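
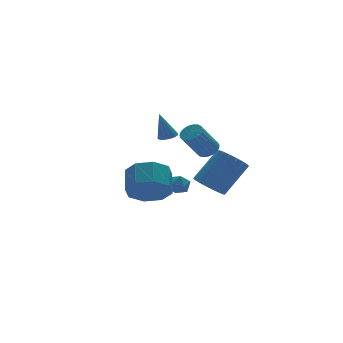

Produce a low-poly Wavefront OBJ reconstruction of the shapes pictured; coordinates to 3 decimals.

v 3.039 1.404 2.354
v 3.395 1.792 2.682
v 2.317 1.604 4.073
v 1.961 1.216 3.746
v 3.226 1.953 2.573
v 2.148 1.766 3.964
v 3.024 2.019 2.426
v 1.946 1.832 3.817
v 2.826 1.979 2.267
v 1.748 1.792 3.658
v 2.664 1.84 2.123
v 1.586 1.652 3.514
v 2.567 1.625 2.018
v 1.489 1.437 3.41
v 2.552 1.371 1.972
v 1.474 1.184 3.364
v 2.621 1.124 1.992
v 1.543 0.936 3.384
v 2.762 0.925 2.075
v 1.684 0.737 3.466
v 2.951 0.808 2.206
v 1.873 0.621 3.597
v 3.155 0.795 2.362
v 2.077 0.607 3.754
v 3.34 0.887 2.518
v 2.262 0.699 3.909
v 3.472 1.068 2.645
v 2.394 0.88 4.036
v 3.529 1.307 2.721
v 2.451 1.12 4.113
v 3.502 1.563 2.735
v 2.424 1.376 4.126
v -0.135 -0.015 0.935
v 0.396 0.343 0.968
v 0.404 -0.843 1.252
v 0.935 -0.485 1.285
v 0.457 -0.388 1.701
v 0.124 0.123 1.505
v 0.676 -0.623 0.715
v 0.343 -0.112 0.519
v 0.897 -0.033 0.832
v 0.762 0.113 1.441
v 0.038 -0.613 0.779
v -0.097 -0.467 1.388
v 2.655 0.672 0.166
v 3.32 0.454 -0.416
v 4.749 0.57 1.172
v 4.085 0.788 1.754
v 3.311 0.858 -0.438
v 4.74 0.975 1.151
v 3.172 1.225 -0.339
v 4.601 1.342 1.249
v 2.93 1.483 -0.141
v 4.359 1.6 1.447
v 2.634 1.58 0.118
v 4.064 1.697 1.706
v 2.343 1.497 0.387
v 3.772 1.614 1.975
v 2.113 1.251 0.611
v 3.542 1.367 2.2
v 1.991 0.89 0.748
v 3.42 1.006 2.336
v 2 0.485 0.769
v 3.429 0.602 2.358
v 2.139 0.118 0.671
v 3.568 0.235 2.259
v 2.381 -0.14 0.473
v 3.81 -0.023 2.061
v 2.676 -0.237 0.214
v 4.106 -0.12 1.802
v 2.968 -0.154 -0.055
v 4.397 -0.037 1.533
v 3.198 0.093 -0.28
v 4.627 0.209 1.309
v -2.213 -2.115 1.903
v -1.208 -2.522 1.716
v -0.663 -1.532 2.489
v -1.667 -1.125 2.677
v -1.436 -1.95 1.143
v -0.89 -0.959 1.916
v -2.118 -1.474 1.015
v -1.573 -0.483 1.788
v -2.856 -1.374 1.407
v -2.311 -0.383 2.181
v -3.217 -1.708 2.091
v -2.672 -0.718 2.864
v -2.99 -2.281 2.664
v -2.444 -1.29 3.437
v -2.307 -2.757 2.792
v -1.762 -1.766 3.565
v -1.569 -2.857 2.399
v -1.024 -1.866 3.173
v 1.987 3.475 2.735
v 2.495 3.409 2.87
v 1.613 3.685 4.245
v 2.459 3.701 2.821
v 2.273 3.922 2.744
v 1.996 4.001 2.664
v 1.717 3.913 2.607
v 1.523 3.687 2.591
v 1.477 3.393 2.62
v 1.592 3.126 2.685
v 1.833 2.969 2.767
v 2.123 2.974 2.838
v 2.37 3.138 2.877
f 2 1 5
f 2 5 3
f 3 5 6
f 3 6 4
f 5 1 7
f 5 7 6
f 6 7 8
f 6 8 4
f 7 1 9
f 7 9 8
f 8 9 10
f 8 10 4
f 9 1 11
f 9 11 10
f 10 11 12
f 10 12 4
f 11 1 13
f 11 13 12
f 12 13 14
f 12 14 4
f 13 1 15
f 13 15 14
f 14 15 16
f 14 16 4
f 15 1 17
f 15 17 16
f 16 17 18
f 16 18 4
f 17 1 19
f 17 19 18
f 18 19 20
f 18 20 4
f 19 1 21
f 19 21 20
f 20 21 22
f 20 22 4
f 21 1 23
f 21 23 22
f 22 23 24
f 22 24 4
f 23 1 25
f 23 25 24
f 24 25 26
f 24 26 4
f 25 1 27
f 25 27 26
f 26 27 28
f 26 28 4
f 27 1 29
f 27 29 28
f 28 29 30
f 28 30 4
f 29 1 31
f 29 31 30
f 30 31 32
f 30 32 4
f 31 1 2
f 31 2 32
f 32 2 3
f 32 3 4
f 33 44 38
f 33 38 34
f 33 34 40
f 33 40 43
f 33 43 44
f 34 38 42
f 38 44 37
f 44 43 35
f 43 40 39
f 40 34 41
f 36 42 37
f 36 37 35
f 36 35 39
f 36 39 41
f 36 41 42
f 37 42 38
f 35 37 44
f 39 35 43
f 41 39 40
f 42 41 34
f 46 45 49
f 46 49 47
f 47 49 50
f 47 50 48
f 49 45 51
f 49 51 50
f 50 51 52
f 50 52 48
f 51 45 53
f 51 53 52
f 52 53 54
f 52 54 48
f 53 45 55
f 53 55 54
f 54 55 56
f 54 56 48
f 55 45 57
f 55 57 56
f 56 57 58
f 56 58 48
f 57 45 59
f 57 59 58
f 58 59 60
f 58 60 48
f 59 45 61
f 59 61 60
f 60 61 62
f 60 62 48
f 61 45 63
f 61 63 62
f 62 63 64
f 62 64 48
f 63 45 65
f 63 65 64
f 64 65 66
f 64 66 48
f 65 45 67
f 65 67 66
f 66 67 68
f 66 68 48
f 67 45 69
f 67 69 68
f 68 69 70
f 68 70 48
f 69 45 71
f 69 71 70
f 70 71 72
f 70 72 48
f 71 45 73
f 71 73 72
f 72 73 74
f 72 74 48
f 73 45 46
f 73 46 74
f 74 46 47
f 74 47 48
f 76 75 79
f 76 79 77
f 77 79 80
f 77 80 78
f 79 75 81
f 79 81 80
f 80 81 82
f 80 82 78
f 81 75 83
f 81 83 82
f 82 83 84
f 82 84 78
f 83 75 85
f 83 85 84
f 84 85 86
f 84 86 78
f 85 75 87
f 85 87 86
f 86 87 88
f 86 88 78
f 87 75 89
f 87 89 88
f 88 89 90
f 88 90 78
f 89 75 91
f 89 91 90
f 90 91 92
f 90 92 78
f 91 75 76
f 91 76 92
f 92 76 77
f 92 77 78
f 94 93 96
f 94 96 95
f 96 93 97
f 96 97 95
f 97 93 98
f 97 98 95
f 98 93 99
f 98 99 95
f 99 93 100
f 99 100 95
f 100 93 101
f 100 101 95
f 101 93 102
f 101 102 95
f 102 93 103
f 102 103 95
f 103 93 104
f 103 104 95
f 104 93 105
f 104 105 95
f 105 93 94
f 105 94 95



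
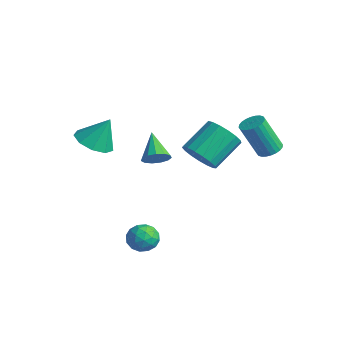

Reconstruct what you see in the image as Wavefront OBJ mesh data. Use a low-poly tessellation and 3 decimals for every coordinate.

v 0.289 -2.611 -3.533
v 1.14 -2.637 -3.557
v 0.26 -3.943 -3.183
v 1.111 -3.969 -3.207
v 0.715 -3.527 -2.596
v 0.734 -2.704 -2.812
v 0.666 -3.876 -3.928
v 0.685 -3.053 -4.144
v 1.373 -3.418 -3.802
v 1.404 -3.203 -2.978
v -0.004 -3.377 -3.762
v 0.027 -3.162 -2.938
v 0.718 -2.507 -3.576
v 0.682 -4.073 -3.164
v 0.45 -3.814 -2.805
v 0.95 -3.829 -2.819
v 0.479 -2.546 -3.138
v 0.979 -2.561 -3.152
v 0.729 -3.085 -2.587
v 0.421 -4.019 -3.588
v 0.921 -4.034 -3.602
v 0.45 -2.751 -3.921
v 0.95 -2.766 -3.935
v 0.671 -3.495 -4.153
v 1.355 -2.981 -3.734
v 1.337 -3.765 -3.528
v 1.076 -3.71 -3.952
v 1.087 -3.226 -4.079
v 1.372 -2.855 -3.25
v 1.355 -3.638 -3.044
v 1.123 -3.378 -2.685
v 1.133 -2.894 -2.812
v 1.509 -3.314 -3.393
v 0.045 -2.942 -3.696
v 0.028 -3.725 -3.49
v 0.267 -3.686 -3.928
v 0.277 -3.202 -4.055
v 0.063 -2.815 -3.212
v 0.045 -3.599 -3.006
v 0.313 -3.354 -2.661
v 0.324 -2.87 -2.788
v -0.109 -3.266 -3.347
v -3.629 -3.332 1.107
v -2.742 -3.963 1.168
v -3.231 -2.628 2.613
v -2.576 -3.322 0.824
v -2.903 -2.686 0.613
v -3.569 -2.353 0.633
v -4.264 -2.477 0.874
v -4.661 -3.002 1.225
v -4.575 -3.682 1.52
v -4.047 -4.197 1.622
v -3.322 -4.309 1.483
v 1.855 3.146 1.202
v 2.445 2.807 1.204
v 1.994 2.035 3.06
v 1.405 2.374 3.058
v 2.517 3.036 1.317
v 2.066 2.264 3.173
v 2.488 3.282 1.412
v 2.037 2.51 3.268
v 2.362 3.507 1.476
v 1.912 2.735 3.331
v 2.16 3.678 1.497
v 1.709 2.905 3.353
v 1.911 3.767 1.474
v 1.461 2.995 3.33
v 1.654 3.762 1.409
v 1.203 2.989 3.265
v 1.427 3.663 1.313
v 0.977 2.89 3.169
v 1.266 3.485 1.2
v 0.815 2.713 3.056
v 1.194 3.256 1.087
v 0.743 2.484 2.943
v 1.223 3.01 0.992
v 0.772 2.238 2.848
v 1.348 2.785 0.929
v 0.898 2.013 2.784
v 1.551 2.615 0.907
v 1.1 1.842 2.763
v 1.799 2.525 0.93
v 1.349 1.753 2.786
v 2.057 2.531 0.995
v 1.606 1.758 2.851
v 2.283 2.63 1.091
v 1.833 1.857 2.947
v 0.913 -0.276 1.293
v 1.316 -0.789 2.077
v 1.11 0.783 3.211
v 0.707 1.296 2.427
v 1.702 -0.583 1.861
v 1.496 0.99 2.996
v 1.908 -0.307 1.515
v 1.702 1.266 2.65
v 1.886 -0.023 1.119
v 1.68 1.549 2.253
v 1.64 0.202 0.762
v 1.434 1.775 1.896
v 1.229 0.318 0.526
v 1.023 1.891 1.661
v 0.745 0.298 0.467
v 0.539 1.87 1.601
v 0.299 0.146 0.596
v 0.093 1.718 1.731
v -0.006 -0.103 0.885
v -0.212 1.47 2.02
v -0.1 -0.391 1.268
v -0.306 1.182 2.402
v 0.038 -0.653 1.656
v -0.169 0.92 2.791
v 0.376 -0.829 1.961
v 0.17 0.744 3.096
v 0.837 -0.878 2.113
v 0.631 0.695 3.247
v -2.293 -0.623 -0.326
v -1.782 -0.475 0.217
v -3.567 -0.077 0.726
v -1.819 -0.117 -0.015
v -2.007 0.081 -0.345
v -2.286 0.055 -0.669
v -2.566 -0.187 -0.884
v -2.761 -0.566 -0.922
v -2.806 -0.964 -0.77
v -2.689 -1.254 -0.478
v -2.446 -1.343 -0.137
v -2.154 -1.204 0.144
v -1.907 -0.881 0.276
f 1 38 17
f 38 12 41
f 17 41 6
f 38 41 17
f 1 17 13
f 17 6 18
f 13 18 2
f 17 18 13
f 1 13 22
f 13 2 23
f 22 23 8
f 13 23 22
f 1 22 34
f 22 8 37
f 34 37 11
f 22 37 34
f 1 34 38
f 34 11 42
f 38 42 12
f 34 42 38
f 2 18 29
f 18 6 32
f 29 32 10
f 18 32 29
f 6 41 19
f 41 12 40
f 19 40 5
f 41 40 19
f 12 42 39
f 42 11 35
f 39 35 3
f 42 35 39
f 11 37 36
f 37 8 24
f 36 24 7
f 37 24 36
f 8 23 28
f 23 2 25
f 28 25 9
f 23 25 28
f 4 30 16
f 30 10 31
f 16 31 5
f 30 31 16
f 4 16 14
f 16 5 15
f 14 15 3
f 16 15 14
f 4 14 21
f 14 3 20
f 21 20 7
f 14 20 21
f 4 21 26
f 21 7 27
f 26 27 9
f 21 27 26
f 4 26 30
f 26 9 33
f 30 33 10
f 26 33 30
f 5 31 19
f 31 10 32
f 19 32 6
f 31 32 19
f 3 15 39
f 15 5 40
f 39 40 12
f 15 40 39
f 7 20 36
f 20 3 35
f 36 35 11
f 20 35 36
f 9 27 28
f 27 7 24
f 28 24 8
f 27 24 28
f 10 33 29
f 33 9 25
f 29 25 2
f 33 25 29
f 44 43 46
f 44 46 45
f 46 43 47
f 46 47 45
f 47 43 48
f 47 48 45
f 48 43 49
f 48 49 45
f 49 43 50
f 49 50 45
f 50 43 51
f 50 51 45
f 51 43 52
f 51 52 45
f 52 43 53
f 52 53 45
f 53 43 44
f 53 44 45
f 55 54 58
f 55 58 56
f 56 58 59
f 56 59 57
f 58 54 60
f 58 60 59
f 59 60 61
f 59 61 57
f 60 54 62
f 60 62 61
f 61 62 63
f 61 63 57
f 62 54 64
f 62 64 63
f 63 64 65
f 63 65 57
f 64 54 66
f 64 66 65
f 65 66 67
f 65 67 57
f 66 54 68
f 66 68 67
f 67 68 69
f 67 69 57
f 68 54 70
f 68 70 69
f 69 70 71
f 69 71 57
f 70 54 72
f 70 72 71
f 71 72 73
f 71 73 57
f 72 54 74
f 72 74 73
f 73 74 75
f 73 75 57
f 74 54 76
f 74 76 75
f 75 76 77
f 75 77 57
f 76 54 78
f 76 78 77
f 77 78 79
f 77 79 57
f 78 54 80
f 78 80 79
f 79 80 81
f 79 81 57
f 80 54 82
f 80 82 81
f 81 82 83
f 81 83 57
f 82 54 84
f 82 84 83
f 83 84 85
f 83 85 57
f 84 54 86
f 84 86 85
f 85 86 87
f 85 87 57
f 86 54 55
f 86 55 87
f 87 55 56
f 87 56 57
f 89 88 92
f 89 92 90
f 90 92 93
f 90 93 91
f 92 88 94
f 92 94 93
f 93 94 95
f 93 95 91
f 94 88 96
f 94 96 95
f 95 96 97
f 95 97 91
f 96 88 98
f 96 98 97
f 97 98 99
f 97 99 91
f 98 88 100
f 98 100 99
f 99 100 101
f 99 101 91
f 100 88 102
f 100 102 101
f 101 102 103
f 101 103 91
f 102 88 104
f 102 104 103
f 103 104 105
f 103 105 91
f 104 88 106
f 104 106 105
f 105 106 107
f 105 107 91
f 106 88 108
f 106 108 107
f 107 108 109
f 107 109 91
f 108 88 110
f 108 110 109
f 109 110 111
f 109 111 91
f 110 88 112
f 110 112 111
f 111 112 113
f 111 113 91
f 112 88 114
f 112 114 113
f 113 114 115
f 113 115 91
f 114 88 89
f 114 89 115
f 115 89 90
f 115 90 91
f 117 116 119
f 117 119 118
f 119 116 120
f 119 120 118
f 120 116 121
f 120 121 118
f 121 116 122
f 121 122 118
f 122 116 123
f 122 123 118
f 123 116 124
f 123 124 118
f 124 116 125
f 124 125 118
f 125 116 126
f 125 126 118
f 126 116 127
f 126 127 118
f 127 116 128
f 127 128 118
f 128 116 117
f 128 117 118



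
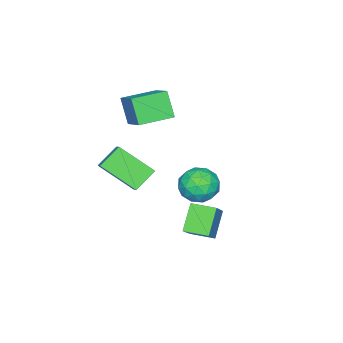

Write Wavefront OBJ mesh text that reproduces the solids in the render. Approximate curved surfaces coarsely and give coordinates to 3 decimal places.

v -3.899 0.805 -2.569
v -2.86 0.685 -2.888
v -3.6 -0.265 -1.192
v -2.561 -0.385 -1.511
v -2.906 0.578 -1.123
v -3.091 1.239 -1.974
v -3.369 -0.819 -2.106
v -3.554 -0.158 -2.957
v -2.532 -0.319 -2.602
v -2.246 0.544 -1.994
v -4.214 -0.124 -2.086
v -3.928 0.739 -1.478
v -3.406 0.838 -2.85
v -3.054 -0.418 -1.23
v -3.257 0.147 -1.002
v -2.646 0.077 -1.19
v -3.542 1.164 -2.312
v -2.931 1.094 -2.5
v -2.958 1.031 -1.462
v -3.529 -0.674 -1.58
v -2.918 -0.744 -1.768
v -3.814 0.343 -2.89
v -3.203 0.273 -3.078
v -3.502 -0.611 -2.618
v -2.603 0.178 -2.869
v -2.427 -0.45 -2.059
v -2.902 -0.705 -2.409
v -3.01 -0.317 -2.909
v -2.434 0.686 -2.512
v -2.258 0.057 -1.702
v -2.461 0.623 -1.474
v -2.57 1.011 -1.974
v -2.242 0.096 -2.343
v -4.202 0.363 -2.378
v -4.026 -0.266 -1.568
v -3.89 -0.591 -2.106
v -3.999 -0.203 -2.606
v -4.033 0.87 -2.021
v -3.857 0.242 -1.211
v -3.45 0.737 -1.171
v -3.558 1.125 -1.671
v -4.218 0.324 -1.737
v 0.686 -2.898 0.552
v -0.39 -2.572 1.353
v 0.263 -1.187 -0.713
v -0.813 -0.861 0.088
v 1.293 -2.319 1.132
v 0.217 -1.993 1.933
v 0.87 -0.608 -0.133
v -0.206 -0.282 0.668
v -2.833 -1.562 2.469
v -3.232 -2.246 3.801
v -1.968 -0.35 3.35
v -2.368 -1.034 4.683
v -1.352 -2.566 2.397
v -1.752 -3.25 3.73
v -0.488 -1.354 3.279
v -0.887 -2.038 4.611
v 0.244 2.312 -0.458
v 1.396 2.683 0.663
v -0.083 3.476 -0.508
v 1.069 3.847 0.614
v 1.271 2.553 -1.594
v 2.423 2.924 -0.472
v 0.944 3.717 -1.643
v 2.096 4.088 -0.522
f 1 38 17
f 38 12 41
f 17 41 6
f 38 41 17
f 1 17 13
f 17 6 18
f 13 18 2
f 17 18 13
f 1 13 22
f 13 2 23
f 22 23 8
f 13 23 22
f 1 22 34
f 22 8 37
f 34 37 11
f 22 37 34
f 1 34 38
f 34 11 42
f 38 42 12
f 34 42 38
f 2 18 29
f 18 6 32
f 29 32 10
f 18 32 29
f 6 41 19
f 41 12 40
f 19 40 5
f 41 40 19
f 12 42 39
f 42 11 35
f 39 35 3
f 42 35 39
f 11 37 36
f 37 8 24
f 36 24 7
f 37 24 36
f 8 23 28
f 23 2 25
f 28 25 9
f 23 25 28
f 4 30 16
f 30 10 31
f 16 31 5
f 30 31 16
f 4 16 14
f 16 5 15
f 14 15 3
f 16 15 14
f 4 14 21
f 14 3 20
f 21 20 7
f 14 20 21
f 4 21 26
f 21 7 27
f 26 27 9
f 21 27 26
f 4 26 30
f 26 9 33
f 30 33 10
f 26 33 30
f 5 31 19
f 31 10 32
f 19 32 6
f 31 32 19
f 3 15 39
f 15 5 40
f 39 40 12
f 15 40 39
f 7 20 36
f 20 3 35
f 36 35 11
f 20 35 36
f 9 27 28
f 27 7 24
f 28 24 8
f 27 24 28
f 10 33 29
f 33 9 25
f 29 25 2
f 33 25 29
f 44 46 43
f 47 44 43
f 43 46 45
f 45 47 43
f 44 50 46
f 48 44 47
f 48 50 44
f 46 50 45
f 49 47 45
f 45 50 49
f 49 48 47
f 50 48 49
f 52 54 51
f 55 52 51
f 51 54 53
f 53 55 51
f 52 58 54
f 56 52 55
f 56 58 52
f 54 58 53
f 57 55 53
f 53 58 57
f 57 56 55
f 58 56 57
f 60 62 59
f 63 60 59
f 59 62 61
f 61 63 59
f 60 66 62
f 64 60 63
f 64 66 60
f 62 66 61
f 65 63 61
f 61 66 65
f 65 64 63
f 66 64 65



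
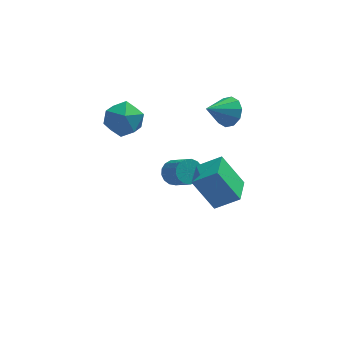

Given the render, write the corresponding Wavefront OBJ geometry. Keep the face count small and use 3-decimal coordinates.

v 1.502 -2.238 1.801
v 2.721 -2.42 2.622
v 1.881 -0.699 1.581
v 3.099 -0.881 2.402
v 2.561 -2.739 0.118
v 3.779 -2.921 0.939
v 2.939 -1.2 -0.102
v 4.158 -1.382 0.719
v 3.896 3.273 2.065
v 4.414 3.383 2.829
v 2.684 2.647 2.975
v 4.108 3.863 2.752
v 3.72 4.118 2.412
v 3.4 4.05 1.94
v 3.269 3.686 1.515
v 3.378 3.164 1.3
v 3.684 2.684 1.377
v 4.071 2.429 1.717
v 4.391 2.496 2.19
v 4.522 2.861 2.614
v 1.242 4.039 -3.497
v 1.837 3.904 -3.983
v 2.494 2.787 -2.868
v 1.898 2.921 -2.383
v 1.957 4.187 -3.771
v 2.614 3.069 -2.656
v 1.913 4.436 -3.495
v 2.57 3.318 -2.381
v 1.715 4.593 -3.221
v 2.372 3.476 -2.106
v 1.409 4.624 -3.01
v 2.066 3.506 -1.895
v 1.064 4.521 -2.91
v 1.721 3.403 -1.795
v 0.76 4.307 -2.945
v 1.417 3.189 -1.83
v 0.566 4.032 -3.107
v 1.223 2.914 -1.992
v 0.527 3.758 -3.358
v 1.184 2.641 -2.243
v 0.652 3.549 -3.641
v 1.309 2.431 -2.526
v 0.911 3.452 -3.891
v 1.568 2.334 -2.776
v 1.246 3.489 -4.051
v 1.903 2.372 -2.936
v 1.581 3.653 -4.084
v 2.237 2.535 -2.969
v -2.457 1.984 2.797
v -1.926 2.795 3.428
v -1.014 0.825 3.072
v -0.483 1.636 3.703
v -1.436 1.121 4.107
v -2.328 1.837 3.937
v -0.612 1.783 2.563
v -1.504 2.499 2.393
v -0.785 2.67 3.283
v -1.295 2.262 4.238
v -1.645 1.358 2.262
v -2.155 0.95 3.217
f 2 4 1
f 5 2 1
f 1 4 3
f 3 5 1
f 2 8 4
f 6 2 5
f 6 8 2
f 4 8 3
f 7 5 3
f 3 8 7
f 7 6 5
f 8 6 7
f 10 9 12
f 10 12 11
f 12 9 13
f 12 13 11
f 13 9 14
f 13 14 11
f 14 9 15
f 14 15 11
f 15 9 16
f 15 16 11
f 16 9 17
f 16 17 11
f 17 9 18
f 17 18 11
f 18 9 19
f 18 19 11
f 19 9 20
f 19 20 11
f 20 9 10
f 20 10 11
f 22 21 25
f 22 25 23
f 23 25 26
f 23 26 24
f 25 21 27
f 25 27 26
f 26 27 28
f 26 28 24
f 27 21 29
f 27 29 28
f 28 29 30
f 28 30 24
f 29 21 31
f 29 31 30
f 30 31 32
f 30 32 24
f 31 21 33
f 31 33 32
f 32 33 34
f 32 34 24
f 33 21 35
f 33 35 34
f 34 35 36
f 34 36 24
f 35 21 37
f 35 37 36
f 36 37 38
f 36 38 24
f 37 21 39
f 37 39 38
f 38 39 40
f 38 40 24
f 39 21 41
f 39 41 40
f 40 41 42
f 40 42 24
f 41 21 43
f 41 43 42
f 42 43 44
f 42 44 24
f 43 21 45
f 43 45 44
f 44 45 46
f 44 46 24
f 45 21 47
f 45 47 46
f 46 47 48
f 46 48 24
f 47 21 22
f 47 22 48
f 48 22 23
f 48 23 24
f 49 60 54
f 49 54 50
f 49 50 56
f 49 56 59
f 49 59 60
f 50 54 58
f 54 60 53
f 60 59 51
f 59 56 55
f 56 50 57
f 52 58 53
f 52 53 51
f 52 51 55
f 52 55 57
f 52 57 58
f 53 58 54
f 51 53 60
f 55 51 59
f 57 55 56
f 58 57 50



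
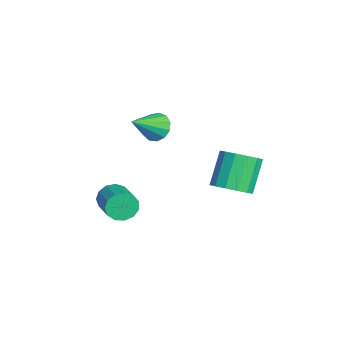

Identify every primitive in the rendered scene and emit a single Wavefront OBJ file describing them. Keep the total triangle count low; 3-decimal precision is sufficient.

v -0.635 -4.075 0.696
v -0.338 -4.443 -0.01
v 1.253 -4.094 0.478
v 0.955 -3.725 1.184
v -0.406 -3.981 -0.117
v 1.184 -3.632 0.371
v -0.547 -3.549 0.034
v 1.043 -3.2 0.522
v -0.716 -3.284 0.395
v 0.874 -2.935 0.883
v -0.86 -3.27 0.852
v 0.731 -2.92 1.34
v -0.932 -3.511 1.259
v 0.659 -3.162 1.747
v -0.91 -3.932 1.487
v 0.681 -3.582 1.976
v -0.8 -4.397 1.465
v 0.79 -4.048 1.953
v -0.639 -4.761 1.198
v 0.952 -4.411 1.686
v -0.476 -4.906 0.772
v 1.115 -4.557 1.26
v -0.364 -4.788 0.321
v 1.227 -4.438 0.81
v -4.076 -1.723 3.33
v -3.729 -2.101 2.602
v -3.044 -3.017 4.49
v -3.415 -1.732 2.733
v -3.311 -1.361 3.054
v -3.449 -1.105 3.463
v -3.786 -1.045 3.829
v -4.215 -1.201 4.037
v -4.6 -1.522 4.02
v -4.818 -1.908 3.785
v -4.8 -2.234 3.405
v -4.553 -2.399 3.001
v -4.153 -2.349 2.702
v 2.332 1.266 3.13
v 3.226 1.418 3.68
v 2.141 2.007 5.279
v 1.248 1.854 4.73
v 3.126 1.899 3.435
v 2.041 2.487 5.035
v 2.813 2.21 3.109
v 1.729 2.799 4.708
v 2.371 2.268 2.788
v 1.287 2.857 4.388
v 1.919 2.058 2.559
v 0.835 2.646 4.159
v 1.578 1.635 2.483
v 0.494 2.223 4.083
v 1.439 1.113 2.581
v 0.354 1.702 4.18
v 1.539 0.633 2.825
v 0.454 1.221 4.425
v 1.851 0.321 3.152
v 0.767 0.91 4.751
v 2.293 0.263 3.472
v 1.209 0.852 5.072
v 2.745 0.474 3.701
v 1.661 1.062 5.301
v 3.086 0.897 3.777
v 2.002 1.485 5.377
f 2 1 5
f 2 5 3
f 3 5 6
f 3 6 4
f 5 1 7
f 5 7 6
f 6 7 8
f 6 8 4
f 7 1 9
f 7 9 8
f 8 9 10
f 8 10 4
f 9 1 11
f 9 11 10
f 10 11 12
f 10 12 4
f 11 1 13
f 11 13 12
f 12 13 14
f 12 14 4
f 13 1 15
f 13 15 14
f 14 15 16
f 14 16 4
f 15 1 17
f 15 17 16
f 16 17 18
f 16 18 4
f 17 1 19
f 17 19 18
f 18 19 20
f 18 20 4
f 19 1 21
f 19 21 20
f 20 21 22
f 20 22 4
f 21 1 23
f 21 23 22
f 22 23 24
f 22 24 4
f 23 1 2
f 23 2 24
f 24 2 3
f 24 3 4
f 26 25 28
f 26 28 27
f 28 25 29
f 28 29 27
f 29 25 30
f 29 30 27
f 30 25 31
f 30 31 27
f 31 25 32
f 31 32 27
f 32 25 33
f 32 33 27
f 33 25 34
f 33 34 27
f 34 25 35
f 34 35 27
f 35 25 36
f 35 36 27
f 36 25 37
f 36 37 27
f 37 25 26
f 37 26 27
f 39 38 42
f 39 42 40
f 40 42 43
f 40 43 41
f 42 38 44
f 42 44 43
f 43 44 45
f 43 45 41
f 44 38 46
f 44 46 45
f 45 46 47
f 45 47 41
f 46 38 48
f 46 48 47
f 47 48 49
f 47 49 41
f 48 38 50
f 48 50 49
f 49 50 51
f 49 51 41
f 50 38 52
f 50 52 51
f 51 52 53
f 51 53 41
f 52 38 54
f 52 54 53
f 53 54 55
f 53 55 41
f 54 38 56
f 54 56 55
f 55 56 57
f 55 57 41
f 56 38 58
f 56 58 57
f 57 58 59
f 57 59 41
f 58 38 60
f 58 60 59
f 59 60 61
f 59 61 41
f 60 38 62
f 60 62 61
f 61 62 63
f 61 63 41
f 62 38 39
f 62 39 63
f 63 39 40
f 63 40 41



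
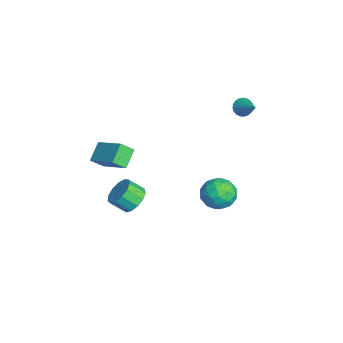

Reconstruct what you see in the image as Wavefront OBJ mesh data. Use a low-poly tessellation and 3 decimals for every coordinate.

v 0.621 3.672 2.354
v 0.983 3.284 2.052
v 1.819 4.128 3.206
v 1.003 3.495 1.912
v 0.956 3.736 1.848
v 0.852 3.966 1.872
v 0.708 4.145 1.979
v 0.548 4.242 2.15
v 0.401 4.241 2.357
v 0.293 4.141 2.563
v 0.241 3.96 2.733
v 0.254 3.729 2.838
v 0.331 3.489 2.858
v 0.459 3.28 2.791
v 0.614 3.138 2.649
v 0.77 3.089 2.455
v 0.901 3.141 2.244
v 1.857 -2.371 -3.789
v 2.454 -1.974 -3.229
v 2.301 -2.812 -2.471
v 1.703 -3.209 -3.031
v 1.994 -1.782 -3.109
v 1.841 -2.62 -2.352
v 1.491 -1.776 -3.205
v 1.337 -2.614 -2.448
v 1.103 -1.96 -3.487
v 0.95 -2.798 -2.729
v 0.955 -2.274 -3.864
v 0.802 -3.112 -3.106
v 1.093 -2.618 -4.217
v 0.94 -3.456 -3.46
v 1.474 -2.885 -4.435
v 1.32 -3.723 -3.677
v 1.976 -2.988 -4.447
v 1.822 -3.826 -3.69
v 2.44 -2.895 -4.25
v 2.287 -3.733 -3.493
v 2.719 -2.636 -3.907
v 2.566 -3.474 -3.15
v 2.725 -2.293 -3.526
v 2.571 -3.131 -2.769
v 3.551 2.806 -2.215
v 4.575 2.524 -2.239
v 3.125 1.216 -1.721
v 4.149 0.934 -1.745
v 3.802 1.612 -1.005
v 4.066 2.595 -1.31
v 3.634 1.145 -2.65
v 3.898 2.128 -2.955
v 4.626 1.497 -2.508
v 4.73 1.786 -1.491
v 2.97 1.954 -2.469
v 3.074 2.243 -1.452
v 4.101 2.804 -2.271
v 3.599 0.936 -1.689
v 3.396 1.334 -1.254
v 3.997 1.168 -1.269
v 3.801 2.846 -1.724
v 4.403 2.68 -1.739
v 3.949 2.144 -1.013
v 3.297 1.06 -2.221
v 3.899 0.894 -2.236
v 3.703 2.572 -2.691
v 4.304 2.406 -2.706
v 3.751 1.596 -2.947
v 4.732 2.035 -2.443
v 4.482 1.101 -2.152
v 4.179 1.225 -2.684
v 4.334 1.803 -2.864
v 4.793 2.205 -1.845
v 4.543 1.271 -1.555
v 4.339 1.669 -1.119
v 4.494 2.246 -1.299
v 4.823 1.602 -2.003
v 3.157 2.469 -2.405
v 2.907 1.535 -2.115
v 3.206 1.494 -2.661
v 3.361 2.071 -2.841
v 3.218 2.639 -1.808
v 2.968 1.705 -1.517
v 3.366 1.937 -1.096
v 3.521 2.515 -1.276
v 2.877 2.138 -1.957
v 0.239 -3.382 -0.578
v 0.335 -4.109 0.072
v 1.708 -2.326 0.387
v 1.804 -3.053 1.037
v 1.116 -3.927 -1.317
v 1.212 -4.654 -0.667
v 2.585 -2.871 -0.352
v 2.681 -3.598 0.298
f 2 1 4
f 2 4 3
f 4 1 5
f 4 5 3
f 5 1 6
f 5 6 3
f 6 1 7
f 6 7 3
f 7 1 8
f 7 8 3
f 8 1 9
f 8 9 3
f 9 1 10
f 9 10 3
f 10 1 11
f 10 11 3
f 11 1 12
f 11 12 3
f 12 1 13
f 12 13 3
f 13 1 14
f 13 14 3
f 14 1 15
f 14 15 3
f 15 1 16
f 15 16 3
f 16 1 17
f 16 17 3
f 17 1 2
f 17 2 3
f 19 18 22
f 19 22 20
f 20 22 23
f 20 23 21
f 22 18 24
f 22 24 23
f 23 24 25
f 23 25 21
f 24 18 26
f 24 26 25
f 25 26 27
f 25 27 21
f 26 18 28
f 26 28 27
f 27 28 29
f 27 29 21
f 28 18 30
f 28 30 29
f 29 30 31
f 29 31 21
f 30 18 32
f 30 32 31
f 31 32 33
f 31 33 21
f 32 18 34
f 32 34 33
f 33 34 35
f 33 35 21
f 34 18 36
f 34 36 35
f 35 36 37
f 35 37 21
f 36 18 38
f 36 38 37
f 37 38 39
f 37 39 21
f 38 18 40
f 38 40 39
f 39 40 41
f 39 41 21
f 40 18 19
f 40 19 41
f 41 19 20
f 41 20 21
f 42 79 58
f 79 53 82
f 58 82 47
f 79 82 58
f 42 58 54
f 58 47 59
f 54 59 43
f 58 59 54
f 42 54 63
f 54 43 64
f 63 64 49
f 54 64 63
f 42 63 75
f 63 49 78
f 75 78 52
f 63 78 75
f 42 75 79
f 75 52 83
f 79 83 53
f 75 83 79
f 43 59 70
f 59 47 73
f 70 73 51
f 59 73 70
f 47 82 60
f 82 53 81
f 60 81 46
f 82 81 60
f 53 83 80
f 83 52 76
f 80 76 44
f 83 76 80
f 52 78 77
f 78 49 65
f 77 65 48
f 78 65 77
f 49 64 69
f 64 43 66
f 69 66 50
f 64 66 69
f 45 71 57
f 71 51 72
f 57 72 46
f 71 72 57
f 45 57 55
f 57 46 56
f 55 56 44
f 57 56 55
f 45 55 62
f 55 44 61
f 62 61 48
f 55 61 62
f 45 62 67
f 62 48 68
f 67 68 50
f 62 68 67
f 45 67 71
f 67 50 74
f 71 74 51
f 67 74 71
f 46 72 60
f 72 51 73
f 60 73 47
f 72 73 60
f 44 56 80
f 56 46 81
f 80 81 53
f 56 81 80
f 48 61 77
f 61 44 76
f 77 76 52
f 61 76 77
f 50 68 69
f 68 48 65
f 69 65 49
f 68 65 69
f 51 74 70
f 74 50 66
f 70 66 43
f 74 66 70
f 85 87 84
f 88 85 84
f 84 87 86
f 86 88 84
f 85 91 87
f 89 85 88
f 89 91 85
f 87 91 86
f 90 88 86
f 86 91 90
f 90 89 88
f 91 89 90



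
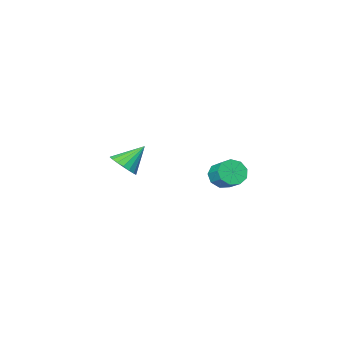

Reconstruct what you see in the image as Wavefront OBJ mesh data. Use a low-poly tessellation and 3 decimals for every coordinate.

v 0.92 -3.282 -1.842
v 1.378 -2.544 -1.508
v -0.3 -3.078 -0.618
v 1.124 -2.376 -1.789
v 0.83 -2.387 -2.08
v 0.554 -2.576 -2.324
v 0.351 -2.904 -2.473
v 0.26 -3.307 -2.496
v 0.3 -3.705 -2.39
v 0.463 -4.02 -2.175
v 0.716 -4.188 -1.894
v 1.01 -4.176 -1.603
v 1.286 -3.987 -1.359
v 1.49 -3.659 -1.211
v 1.581 -3.256 -1.187
v 1.54 -2.858 -1.293
v -1.159 2.922 -0.655
v -0.758 2.503 -0.061
v -0.661 3.519 0.589
v -1.061 3.938 -0.005
v -0.387 2.709 -0.438
v -0.289 3.725 0.213
v -0.376 3.014 -0.916
v -0.279 4.03 -0.266
v -0.732 3.277 -1.273
v -0.635 4.292 -0.622
v -1.287 3.373 -1.34
v -1.19 4.389 -0.69
v -1.782 3.259 -1.087
v -1.685 4.274 -0.437
v -1.986 2.987 -0.632
v -1.889 4.002 0.018
v -1.802 2.685 -0.188
v -1.705 3.7 0.463
v -1.317 2.494 0.038
v -1.22 3.509 0.688
f 2 1 4
f 2 4 3
f 4 1 5
f 4 5 3
f 5 1 6
f 5 6 3
f 6 1 7
f 6 7 3
f 7 1 8
f 7 8 3
f 8 1 9
f 8 9 3
f 9 1 10
f 9 10 3
f 10 1 11
f 10 11 3
f 11 1 12
f 11 12 3
f 12 1 13
f 12 13 3
f 13 1 14
f 13 14 3
f 14 1 15
f 14 15 3
f 15 1 16
f 15 16 3
f 16 1 2
f 16 2 3
f 18 17 21
f 18 21 19
f 19 21 22
f 19 22 20
f 21 17 23
f 21 23 22
f 22 23 24
f 22 24 20
f 23 17 25
f 23 25 24
f 24 25 26
f 24 26 20
f 25 17 27
f 25 27 26
f 26 27 28
f 26 28 20
f 27 17 29
f 27 29 28
f 28 29 30
f 28 30 20
f 29 17 31
f 29 31 30
f 30 31 32
f 30 32 20
f 31 17 33
f 31 33 32
f 32 33 34
f 32 34 20
f 33 17 35
f 33 35 34
f 34 35 36
f 34 36 20
f 35 17 18
f 35 18 36
f 36 18 19
f 36 19 20



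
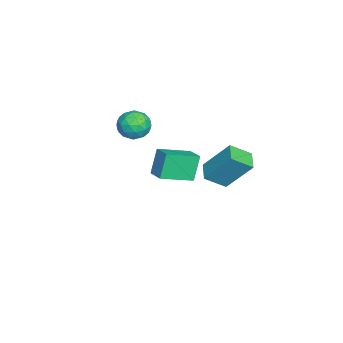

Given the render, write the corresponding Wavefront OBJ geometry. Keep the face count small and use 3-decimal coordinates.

v -2.765 0.584 -4.217
v -2.356 -0.384 -3.486
v -2.606 1.852 -2.626
v -2.198 0.883 -1.896
v -1.782 0.797 -4.484
v -1.374 -0.172 -3.754
v -1.624 2.064 -2.894
v -1.215 1.096 -2.163
v -1.347 -2.717 0.111
v -0.894 -2.657 -0.621
v -1.406 -4.103 -0.039
v -0.953 -4.043 -0.771
v -0.575 -3.873 -0.015
v -0.539 -3.016 0.078
v -1.761 -3.744 -0.738
v -1.725 -2.887 -0.645
v -1.151 -3.292 -1.145
v -0.417 -3.371 -0.698
v -1.883 -3.389 0.038
v -1.149 -3.468 0.485
v -1.115 -2.566 -0.242
v -1.185 -4.194 -0.418
v -0.962 -4.094 0.026
v -0.697 -4.059 -0.404
v -0.906 -2.777 0.169
v -0.64 -2.741 -0.261
v -0.453 -3.456 0.095
v -1.66 -4.019 -0.399
v -1.394 -3.983 -0.829
v -1.603 -2.701 -0.256
v -1.338 -2.666 -0.686
v -1.847 -3.304 -0.755
v -1 -2.903 -0.98
v -1.035 -3.718 -1.068
v -1.51 -3.542 -1.049
v -1.488 -3.038 -0.994
v -0.569 -2.95 -0.717
v -0.604 -3.764 -0.806
v -0.382 -3.664 -0.361
v -0.36 -3.161 -0.307
v -0.72 -3.323 -1.026
v -1.696 -2.996 0.146
v -1.731 -3.81 0.057
v -1.94 -3.599 -0.353
v -1.918 -3.096 -0.299
v -1.265 -3.042 0.408
v -1.3 -3.857 0.32
v -0.812 -3.722 0.334
v -0.79 -3.218 0.389
v -1.58 -3.437 0.366
v 3.954 -1.637 0.044
v 3.456 -1.45 1.274
v 3.137 -0.33 -0.486
v 2.639 -0.143 0.744
v 4.681 -1.097 0.256
v 4.183 -0.91 1.486
v 3.864 0.21 -0.274
v 3.366 0.397 0.956
f 2 4 1
f 5 2 1
f 1 4 3
f 3 5 1
f 2 8 4
f 6 2 5
f 6 8 2
f 4 8 3
f 7 5 3
f 3 8 7
f 7 6 5
f 8 6 7
f 9 46 25
f 46 20 49
f 25 49 14
f 46 49 25
f 9 25 21
f 25 14 26
f 21 26 10
f 25 26 21
f 9 21 30
f 21 10 31
f 30 31 16
f 21 31 30
f 9 30 42
f 30 16 45
f 42 45 19
f 30 45 42
f 9 42 46
f 42 19 50
f 46 50 20
f 42 50 46
f 10 26 37
f 26 14 40
f 37 40 18
f 26 40 37
f 14 49 27
f 49 20 48
f 27 48 13
f 49 48 27
f 20 50 47
f 50 19 43
f 47 43 11
f 50 43 47
f 19 45 44
f 45 16 32
f 44 32 15
f 45 32 44
f 16 31 36
f 31 10 33
f 36 33 17
f 31 33 36
f 12 38 24
f 38 18 39
f 24 39 13
f 38 39 24
f 12 24 22
f 24 13 23
f 22 23 11
f 24 23 22
f 12 22 29
f 22 11 28
f 29 28 15
f 22 28 29
f 12 29 34
f 29 15 35
f 34 35 17
f 29 35 34
f 12 34 38
f 34 17 41
f 38 41 18
f 34 41 38
f 13 39 27
f 39 18 40
f 27 40 14
f 39 40 27
f 11 23 47
f 23 13 48
f 47 48 20
f 23 48 47
f 15 28 44
f 28 11 43
f 44 43 19
f 28 43 44
f 17 35 36
f 35 15 32
f 36 32 16
f 35 32 36
f 18 41 37
f 41 17 33
f 37 33 10
f 41 33 37
f 52 54 51
f 55 52 51
f 51 54 53
f 53 55 51
f 52 58 54
f 56 52 55
f 56 58 52
f 54 58 53
f 57 55 53
f 53 58 57
f 57 56 55
f 58 56 57



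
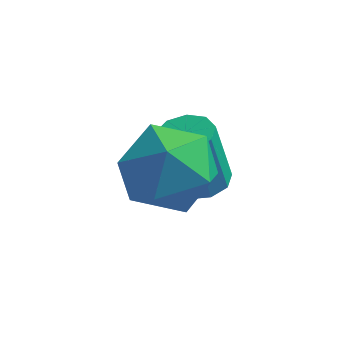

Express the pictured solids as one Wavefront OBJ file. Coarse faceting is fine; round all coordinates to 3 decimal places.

v 3.61 1.454 -3.79
v 3.951 0.889 -3.764
v 3.61 0.761 -2.103
v 3.27 1.326 -2.13
v 4.225 1.239 -3.681
v 3.884 1.111 -2.02
v 4.211 1.689 -3.649
v 3.87 1.561 -1.988
v 3.916 2.029 -3.683
v 3.575 1.901 -2.023
v 3.478 2.1 -3.768
v 3.138 1.972 -2.107
v 3.102 1.869 -3.863
v 2.762 1.741 -2.202
v 2.964 1.444 -3.924
v 2.623 1.316 -2.263
v 3.128 1.023 -3.922
v 2.788 0.895 -2.262
v 3.518 0.804 -3.859
v 3.177 0.676 -2.199
v 2.344 0.266 -2.132
v 3.315 0.9 -1.929
v 3.345 -1.34 -1.911
v 4.316 -0.706 -1.708
v 3.441 -0.712 -0.92
v 2.822 0.281 -1.056
v 3.838 -0.721 -2.784
v 3.219 0.272 -2.92
v 4.239 0.29 -2.331
v 3.993 0.295 -1.179
v 2.667 -0.735 -2.661
v 2.421 -0.73 -1.509
f 2 1 5
f 2 5 3
f 3 5 6
f 3 6 4
f 5 1 7
f 5 7 6
f 6 7 8
f 6 8 4
f 7 1 9
f 7 9 8
f 8 9 10
f 8 10 4
f 9 1 11
f 9 11 10
f 10 11 12
f 10 12 4
f 11 1 13
f 11 13 12
f 12 13 14
f 12 14 4
f 13 1 15
f 13 15 14
f 14 15 16
f 14 16 4
f 15 1 17
f 15 17 16
f 16 17 18
f 16 18 4
f 17 1 19
f 17 19 18
f 18 19 20
f 18 20 4
f 19 1 2
f 19 2 20
f 20 2 3
f 20 3 4
f 21 32 26
f 21 26 22
f 21 22 28
f 21 28 31
f 21 31 32
f 22 26 30
f 26 32 25
f 32 31 23
f 31 28 27
f 28 22 29
f 24 30 25
f 24 25 23
f 24 23 27
f 24 27 29
f 24 29 30
f 25 30 26
f 23 25 32
f 27 23 31
f 29 27 28
f 30 29 22



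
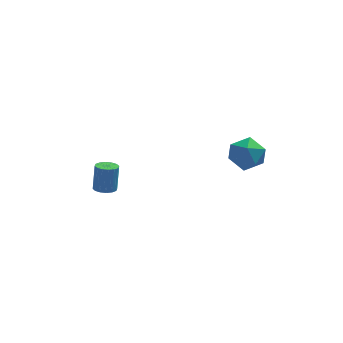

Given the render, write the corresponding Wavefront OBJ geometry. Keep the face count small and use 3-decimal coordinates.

v -2.756 2.71 -2.131
v -2.32 3.007 -2.247
v -2.208 3.346 -0.966
v -2.644 3.05 -0.849
v -2.536 3.182 -2.275
v -2.424 3.521 -0.994
v -2.811 3.231 -2.263
v -2.699 3.57 -0.982
v -3.072 3.14 -2.217
v -2.959 3.479 -0.936
v -3.247 2.935 -2.147
v -3.135 3.274 -0.866
v -3.292 2.669 -2.072
v -3.179 3.008 -0.791
v -3.192 2.414 -2.014
v -3.08 2.753 -0.733
v -2.976 2.239 -1.986
v -2.864 2.578 -0.705
v -2.701 2.19 -1.998
v -2.589 2.529 -0.717
v -2.441 2.281 -2.044
v -2.328 2.62 -0.763
v -2.265 2.486 -2.114
v -2.153 2.825 -0.833
v -2.221 2.752 -2.189
v -2.108 3.091 -0.908
v 2.365 -0.847 2.431
v 2.83 -0.22 2.888
v 3.39 -1.84 2.752
v 3.855 -1.213 3.209
v 3.065 -1.513 3.53
v 2.431 -0.899 3.332
v 3.789 -1.161 2.308
v 3.155 -0.547 2.11
v 3.71 -0.414 2.812
v 3.262 -0.631 3.567
v 2.958 -1.429 2.073
v 2.51 -1.646 2.828
f 2 1 5
f 2 5 3
f 3 5 6
f 3 6 4
f 5 1 7
f 5 7 6
f 6 7 8
f 6 8 4
f 7 1 9
f 7 9 8
f 8 9 10
f 8 10 4
f 9 1 11
f 9 11 10
f 10 11 12
f 10 12 4
f 11 1 13
f 11 13 12
f 12 13 14
f 12 14 4
f 13 1 15
f 13 15 14
f 14 15 16
f 14 16 4
f 15 1 17
f 15 17 16
f 16 17 18
f 16 18 4
f 17 1 19
f 17 19 18
f 18 19 20
f 18 20 4
f 19 1 21
f 19 21 20
f 20 21 22
f 20 22 4
f 21 1 23
f 21 23 22
f 22 23 24
f 22 24 4
f 23 1 25
f 23 25 24
f 24 25 26
f 24 26 4
f 25 1 2
f 25 2 26
f 26 2 3
f 26 3 4
f 27 38 32
f 27 32 28
f 27 28 34
f 27 34 37
f 27 37 38
f 28 32 36
f 32 38 31
f 38 37 29
f 37 34 33
f 34 28 35
f 30 36 31
f 30 31 29
f 30 29 33
f 30 33 35
f 30 35 36
f 31 36 32
f 29 31 38
f 33 29 37
f 35 33 34
f 36 35 28



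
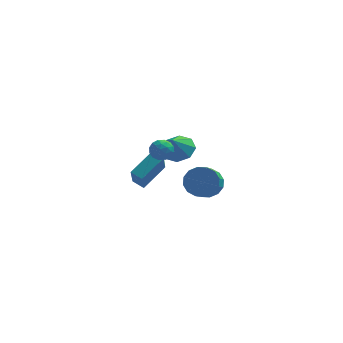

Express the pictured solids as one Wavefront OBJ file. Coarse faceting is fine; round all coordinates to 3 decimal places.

v -1.314 2.445 0.492
v -0.296 2.264 0.676
v -1.646 1.735 1.628
v -0.556 2.941 1.023
v -1.26 3.327 1.06
v -1.996 3.197 0.763
v -2.332 2.626 0.308
v -2.072 1.95 -0.039
v -1.369 1.563 -0.075
v -0.633 1.694 0.221
v -1.987 -1.467 3.146
v -1.518 -1.978 2.9
v -2.762 -2.322 3.44
v -2.293 -2.833 3.194
v -2.134 -2.45 3.802
v -1.655 -1.922 3.621
v -2.625 -2.378 2.719
v -2.146 -1.85 2.538
v -1.912 -2.54 2.636
v -1.609 -2.585 3.305
v -2.671 -1.715 3.035
v -2.368 -1.76 3.704
v -1.684 -1.647 2.997
v -2.596 -2.653 3.343
v -2.502 -2.428 3.7
v -2.226 -2.728 3.555
v -1.765 -1.615 3.421
v -1.489 -1.915 3.276
v -1.852 -2.193 3.806
v -2.791 -2.385 3.064
v -2.515 -2.685 2.919
v -2.054 -1.572 2.785
v -1.778 -1.872 2.64
v -2.428 -2.107 2.534
v -1.64 -2.278 2.697
v -2.096 -2.781 2.87
v -2.291 -2.514 2.591
v -2.009 -2.203 2.484
v -1.462 -2.304 3.09
v -1.917 -2.807 3.263
v -1.824 -2.582 3.621
v -1.543 -2.272 3.514
v -1.693 -2.635 2.935
v -2.363 -1.493 3.077
v -2.818 -1.996 3.25
v -2.737 -2.028 2.826
v -2.456 -1.718 2.719
v -2.184 -1.519 3.47
v -2.64 -2.022 3.643
v -2.271 -2.097 3.856
v -1.989 -1.786 3.749
v -2.587 -1.665 3.405
v 0.279 -2.169 0.575
v 0.949 -2.683 0.021
v 0.691 -4.044 0.971
v 0.021 -3.531 1.525
v 1.229 -2.467 0.406
v 0.971 -3.829 1.356
v 1.255 -2.172 0.836
v 0.997 -3.533 1.786
v 1.019 -1.875 1.197
v 0.761 -3.237 2.147
v 0.584 -1.658 1.391
v 0.327 -3.02 2.341
v 0.068 -1.578 1.366
v -0.189 -2.939 2.316
v -0.391 -1.656 1.129
v -0.649 -3.017 2.079
v -0.671 -1.871 0.744
v -0.929 -3.233 1.694
v -0.697 -2.167 0.314
v -0.955 -3.528 1.264
v -0.461 -2.463 -0.047
v -0.719 -3.825 0.903
v -0.027 -2.68 -0.241
v -0.284 -4.042 0.709
v 0.489 -2.761 -0.216
v 0.232 -4.122 0.734
v -3.344 3.68 -3.628
v -3.392 2.387 -2.038
v -4.012 4.085 -3.319
v -4.06 2.792 -1.729
v -2.12 4.908 -2.591
v -2.168 3.615 -1.001
v -2.788 5.313 -2.282
v -2.836 4.02 -0.692
f 2 1 4
f 2 4 3
f 4 1 5
f 4 5 3
f 5 1 6
f 5 6 3
f 6 1 7
f 6 7 3
f 7 1 8
f 7 8 3
f 8 1 9
f 8 9 3
f 9 1 10
f 9 10 3
f 10 1 2
f 10 2 3
f 11 48 27
f 48 22 51
f 27 51 16
f 48 51 27
f 11 27 23
f 27 16 28
f 23 28 12
f 27 28 23
f 11 23 32
f 23 12 33
f 32 33 18
f 23 33 32
f 11 32 44
f 32 18 47
f 44 47 21
f 32 47 44
f 11 44 48
f 44 21 52
f 48 52 22
f 44 52 48
f 12 28 39
f 28 16 42
f 39 42 20
f 28 42 39
f 16 51 29
f 51 22 50
f 29 50 15
f 51 50 29
f 22 52 49
f 52 21 45
f 49 45 13
f 52 45 49
f 21 47 46
f 47 18 34
f 46 34 17
f 47 34 46
f 18 33 38
f 33 12 35
f 38 35 19
f 33 35 38
f 14 40 26
f 40 20 41
f 26 41 15
f 40 41 26
f 14 26 24
f 26 15 25
f 24 25 13
f 26 25 24
f 14 24 31
f 24 13 30
f 31 30 17
f 24 30 31
f 14 31 36
f 31 17 37
f 36 37 19
f 31 37 36
f 14 36 40
f 36 19 43
f 40 43 20
f 36 43 40
f 15 41 29
f 41 20 42
f 29 42 16
f 41 42 29
f 13 25 49
f 25 15 50
f 49 50 22
f 25 50 49
f 17 30 46
f 30 13 45
f 46 45 21
f 30 45 46
f 19 37 38
f 37 17 34
f 38 34 18
f 37 34 38
f 20 43 39
f 43 19 35
f 39 35 12
f 43 35 39
f 54 53 57
f 54 57 55
f 55 57 58
f 55 58 56
f 57 53 59
f 57 59 58
f 58 59 60
f 58 60 56
f 59 53 61
f 59 61 60
f 60 61 62
f 60 62 56
f 61 53 63
f 61 63 62
f 62 63 64
f 62 64 56
f 63 53 65
f 63 65 64
f 64 65 66
f 64 66 56
f 65 53 67
f 65 67 66
f 66 67 68
f 66 68 56
f 67 53 69
f 67 69 68
f 68 69 70
f 68 70 56
f 69 53 71
f 69 71 70
f 70 71 72
f 70 72 56
f 71 53 73
f 71 73 72
f 72 73 74
f 72 74 56
f 73 53 75
f 73 75 74
f 74 75 76
f 74 76 56
f 75 53 77
f 75 77 76
f 76 77 78
f 76 78 56
f 77 53 54
f 77 54 78
f 78 54 55
f 78 55 56
f 80 82 79
f 83 80 79
f 79 82 81
f 81 83 79
f 80 86 82
f 84 80 83
f 84 86 80
f 82 86 81
f 85 83 81
f 81 86 85
f 85 84 83
f 86 84 85



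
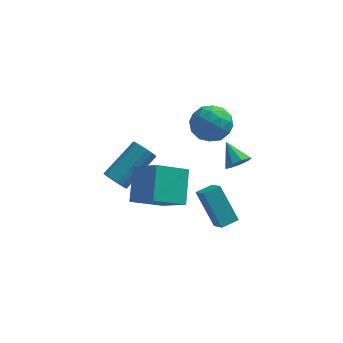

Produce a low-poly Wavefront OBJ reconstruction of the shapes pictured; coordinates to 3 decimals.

v -0.708 -3.038 1.125
v 0.39 -3.846 2.072
v -0.697 -1.663 2.287
v 0.401 -2.472 3.234
v 0.619 -2.288 0.226
v 1.717 -3.097 1.173
v 0.63 -0.914 1.388
v 1.728 -1.722 2.335
v 3.21 -1.935 -1.488
v 2.32 -1.081 0.061
v 2.817 -1.215 -2.111
v 1.927 -0.361 -0.562
v 3.913 -1.439 -1.358
v 3.023 -0.585 0.191
v 3.52 -0.719 -1.981
v 2.63 0.135 -0.432
v -1.637 -0.595 0.175
v -1.108 -0.78 -0.154
v 0.086 0.59 0.996
v -0.443 0.775 1.325
v -1.22 -0.542 -0.321
v -0.026 0.828 0.829
v -1.427 -0.317 -0.374
v -0.234 1.053 0.776
v -1.683 -0.155 -0.301
v -0.49 1.215 0.849
v -1.928 -0.094 -0.119
v -0.735 1.276 1.03
v -2.106 -0.148 0.13
v -0.913 1.222 1.28
v -2.177 -0.304 0.39
v -0.984 1.066 1.539
v -2.124 -0.527 0.6
v -0.93 0.843 1.75
v -1.959 -0.765 0.713
v -0.766 0.605 1.863
v -1.721 -0.965 0.703
v -0.527 0.405 1.853
v -1.463 -1.079 0.572
v -0.269 0.29 1.722
v -1.245 -1.083 0.35
v -0.051 0.287 1.5
v -1.117 -0.975 0.088
v 0.077 0.395 1.238
v 1.512 1.09 3.153
v 2.054 1.458 2.358
v 2.926 0.622 3.902
v 3.468 0.99 3.107
v 2.973 1.638 3.737
v 2.099 1.927 3.274
v 2.881 0.153 2.986
v 2.007 0.442 2.523
v 2.9 0.879 2.255
v 2.958 1.797 2.719
v 2.022 0.283 3.541
v 2.08 1.201 4.005
v 1.659 1.315 2.69
v 3.321 0.765 3.57
v 3.03 1.146 3.941
v 3.349 1.363 3.473
v 1.685 1.591 3.228
v 2.004 1.807 2.761
v 2.545 1.913 3.572
v 2.976 0.273 3.499
v 3.295 0.489 3.032
v 1.631 0.717 2.787
v 1.95 0.934 2.319
v 2.435 0.167 2.688
v 2.475 1.191 2.162
v 3.306 0.916 2.602
v 2.961 0.424 2.531
v 2.447 0.594 2.259
v 2.509 1.73 2.435
v 3.34 1.456 2.875
v 3.049 1.837 3.245
v 2.535 2.006 2.973
v 3.006 1.39 2.374
v 1.64 0.624 3.385
v 2.471 0.35 3.825
v 2.445 0.074 3.287
v 1.931 0.243 3.015
v 1.674 1.164 3.658
v 2.505 0.889 4.098
v 2.533 1.486 4.001
v 2.019 1.656 3.729
v 1.974 0.69 3.886
v 3.657 2.664 -1.139
v 4.152 2.63 -0.673
v 3.023 3.556 -0.401
v 4.25 2.959 -0.987
v 4.071 3.15 -1.371
v 3.698 3.113 -1.647
v 3.306 2.866 -1.685
v 3.078 2.524 -1.467
v 3.121 2.247 -1.095
v 3.415 2.166 -0.744
v 3.822 2.317 -0.577
f 2 4 1
f 5 2 1
f 1 4 3
f 3 5 1
f 2 8 4
f 6 2 5
f 6 8 2
f 4 8 3
f 7 5 3
f 3 8 7
f 7 6 5
f 8 6 7
f 10 12 9
f 13 10 9
f 9 12 11
f 11 13 9
f 10 16 12
f 14 10 13
f 14 16 10
f 12 16 11
f 15 13 11
f 11 16 15
f 15 14 13
f 16 14 15
f 18 17 21
f 18 21 19
f 19 21 22
f 19 22 20
f 21 17 23
f 21 23 22
f 22 23 24
f 22 24 20
f 23 17 25
f 23 25 24
f 24 25 26
f 24 26 20
f 25 17 27
f 25 27 26
f 26 27 28
f 26 28 20
f 27 17 29
f 27 29 28
f 28 29 30
f 28 30 20
f 29 17 31
f 29 31 30
f 30 31 32
f 30 32 20
f 31 17 33
f 31 33 32
f 32 33 34
f 32 34 20
f 33 17 35
f 33 35 34
f 34 35 36
f 34 36 20
f 35 17 37
f 35 37 36
f 36 37 38
f 36 38 20
f 37 17 39
f 37 39 38
f 38 39 40
f 38 40 20
f 39 17 41
f 39 41 40
f 40 41 42
f 40 42 20
f 41 17 43
f 41 43 42
f 42 43 44
f 42 44 20
f 43 17 18
f 43 18 44
f 44 18 19
f 44 19 20
f 45 82 61
f 82 56 85
f 61 85 50
f 82 85 61
f 45 61 57
f 61 50 62
f 57 62 46
f 61 62 57
f 45 57 66
f 57 46 67
f 66 67 52
f 57 67 66
f 45 66 78
f 66 52 81
f 78 81 55
f 66 81 78
f 45 78 82
f 78 55 86
f 82 86 56
f 78 86 82
f 46 62 73
f 62 50 76
f 73 76 54
f 62 76 73
f 50 85 63
f 85 56 84
f 63 84 49
f 85 84 63
f 56 86 83
f 86 55 79
f 83 79 47
f 86 79 83
f 55 81 80
f 81 52 68
f 80 68 51
f 81 68 80
f 52 67 72
f 67 46 69
f 72 69 53
f 67 69 72
f 48 74 60
f 74 54 75
f 60 75 49
f 74 75 60
f 48 60 58
f 60 49 59
f 58 59 47
f 60 59 58
f 48 58 65
f 58 47 64
f 65 64 51
f 58 64 65
f 48 65 70
f 65 51 71
f 70 71 53
f 65 71 70
f 48 70 74
f 70 53 77
f 74 77 54
f 70 77 74
f 49 75 63
f 75 54 76
f 63 76 50
f 75 76 63
f 47 59 83
f 59 49 84
f 83 84 56
f 59 84 83
f 51 64 80
f 64 47 79
f 80 79 55
f 64 79 80
f 53 71 72
f 71 51 68
f 72 68 52
f 71 68 72
f 54 77 73
f 77 53 69
f 73 69 46
f 77 69 73
f 88 87 90
f 88 90 89
f 90 87 91
f 90 91 89
f 91 87 92
f 91 92 89
f 92 87 93
f 92 93 89
f 93 87 94
f 93 94 89
f 94 87 95
f 94 95 89
f 95 87 96
f 95 96 89
f 96 87 97
f 96 97 89
f 97 87 88
f 97 88 89



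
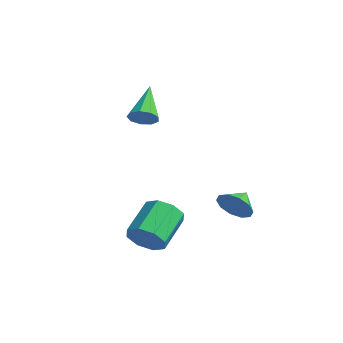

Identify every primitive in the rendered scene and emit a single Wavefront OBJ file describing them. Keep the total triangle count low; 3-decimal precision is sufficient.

v -0.626 -0.856 2.567
v -0.113 -0.765 3.019
v -1.874 0.176 3.773
v -0.119 -0.41 2.708
v -0.363 -0.263 2.331
v -0.729 -0.395 2.064
v -1.048 -0.742 2.033
v -1.169 -1.143 2.25
v -1.036 -1.409 2.616
v -0.711 -1.418 2.959
v -0.347 -1.163 3.118
v 3.554 -3.071 -2.191
v 3.998 -2.466 -2.688
v 3.131 -1.104 -1.805
v 2.686 -1.709 -1.309
v 3.403 -2.658 -2.977
v 2.536 -1.296 -2.094
v 2.896 -3.091 -2.806
v 2.029 -1.73 -1.923
v 2.774 -3.513 -2.275
v 1.907 -2.152 -1.392
v 3.109 -3.676 -1.695
v 2.242 -2.314 -0.812
v 3.704 -3.484 -1.406
v 2.837 -2.122 -0.523
v 4.211 -3.05 -1.577
v 3.344 -1.689 -0.694
v 4.333 -2.628 -2.108
v 3.466 -1.267 -1.225
v 1.827 2.149 -2.333
v 2.347 2.044 -1.618
v 1.413 2.991 -1.907
v 2.617 2.359 -1.98
v 2.584 2.594 -2.476
v 2.263 2.659 -2.918
v 1.775 2.529 -3.136
v 1.307 2.254 -3.047
v 1.038 1.939 -2.686
v 1.07 1.704 -2.189
v 1.391 1.639 -1.748
v 1.879 1.769 -1.53
f 2 1 4
f 2 4 3
f 4 1 5
f 4 5 3
f 5 1 6
f 5 6 3
f 6 1 7
f 6 7 3
f 7 1 8
f 7 8 3
f 8 1 9
f 8 9 3
f 9 1 10
f 9 10 3
f 10 1 11
f 10 11 3
f 11 1 2
f 11 2 3
f 13 12 16
f 13 16 14
f 14 16 17
f 14 17 15
f 16 12 18
f 16 18 17
f 17 18 19
f 17 19 15
f 18 12 20
f 18 20 19
f 19 20 21
f 19 21 15
f 20 12 22
f 20 22 21
f 21 22 23
f 21 23 15
f 22 12 24
f 22 24 23
f 23 24 25
f 23 25 15
f 24 12 26
f 24 26 25
f 25 26 27
f 25 27 15
f 26 12 28
f 26 28 27
f 27 28 29
f 27 29 15
f 28 12 13
f 28 13 29
f 29 13 14
f 29 14 15
f 31 30 33
f 31 33 32
f 33 30 34
f 33 34 32
f 34 30 35
f 34 35 32
f 35 30 36
f 35 36 32
f 36 30 37
f 36 37 32
f 37 30 38
f 37 38 32
f 38 30 39
f 38 39 32
f 39 30 40
f 39 40 32
f 40 30 41
f 40 41 32
f 41 30 31
f 41 31 32



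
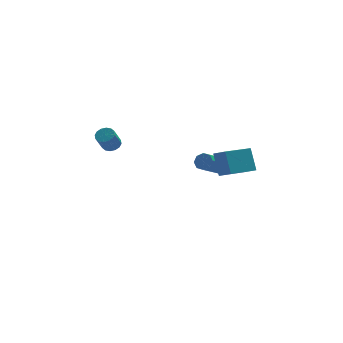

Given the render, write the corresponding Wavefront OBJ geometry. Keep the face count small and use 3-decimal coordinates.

v 1.491 -5.101 0.721
v 1.379 -4.274 2.087
v 0.998 -4.434 0.278
v 0.887 -3.608 1.643
v 3.273 -4.092 0.257
v 3.162 -3.266 1.622
v 2.781 -3.426 -0.187
v 2.669 -2.599 1.179
v 3.328 4.116 -3.623
v 3.816 3.734 -3.427
v 2.58 2.682 -2.401
v 2.092 3.064 -2.597
v 3.741 4.12 -3.121
v 2.506 3.067 -2.096
v 3.424 4.503 -3.11
v 2.189 3.45 -2.084
v 3.051 4.66 -3.398
v 1.816 3.607 -2.373
v 2.84 4.498 -3.819
v 1.604 3.446 -2.793
v 2.914 4.113 -4.124
v 1.679 3.06 -3.099
v 3.231 3.73 -4.136
v 1.996 2.677 -3.11
v 3.604 3.573 -3.847
v 2.369 2.52 -2.822
v -3.595 2.874 -0.276
v -3.226 2.382 -0.35
v -3.736 1.833 0.761
v -4.105 2.326 0.836
v -3.056 2.587 -0.171
v -3.566 2.038 0.941
v -3.031 2.869 -0.02
v -3.54 2.32 1.092
v -3.156 3.152 0.063
v -3.666 2.603 1.174
v -3.4 3.361 0.054
v -3.909 2.813 1.166
v -3.695 3.44 -0.042
v -4.205 2.891 1.069
v -3.964 3.367 -0.201
v -4.474 2.818 0.91
v -4.134 3.162 -0.381
v -4.644 2.613 0.731
v -4.16 2.88 -0.532
v -4.669 2.331 0.58
v -4.034 2.597 -0.614
v -4.544 2.048 0.497
v -3.791 2.387 -0.606
v -4.3 1.839 0.506
v -3.495 2.309 -0.509
v -4.005 1.76 0.602
f 2 4 1
f 5 2 1
f 1 4 3
f 3 5 1
f 2 8 4
f 6 2 5
f 6 8 2
f 4 8 3
f 7 5 3
f 3 8 7
f 7 6 5
f 8 6 7
f 10 9 13
f 10 13 11
f 11 13 14
f 11 14 12
f 13 9 15
f 13 15 14
f 14 15 16
f 14 16 12
f 15 9 17
f 15 17 16
f 16 17 18
f 16 18 12
f 17 9 19
f 17 19 18
f 18 19 20
f 18 20 12
f 19 9 21
f 19 21 20
f 20 21 22
f 20 22 12
f 21 9 23
f 21 23 22
f 22 23 24
f 22 24 12
f 23 9 25
f 23 25 24
f 24 25 26
f 24 26 12
f 25 9 10
f 25 10 26
f 26 10 11
f 26 11 12
f 28 27 31
f 28 31 29
f 29 31 32
f 29 32 30
f 31 27 33
f 31 33 32
f 32 33 34
f 32 34 30
f 33 27 35
f 33 35 34
f 34 35 36
f 34 36 30
f 35 27 37
f 35 37 36
f 36 37 38
f 36 38 30
f 37 27 39
f 37 39 38
f 38 39 40
f 38 40 30
f 39 27 41
f 39 41 40
f 40 41 42
f 40 42 30
f 41 27 43
f 41 43 42
f 42 43 44
f 42 44 30
f 43 27 45
f 43 45 44
f 44 45 46
f 44 46 30
f 45 27 47
f 45 47 46
f 46 47 48
f 46 48 30
f 47 27 49
f 47 49 48
f 48 49 50
f 48 50 30
f 49 27 51
f 49 51 50
f 50 51 52
f 50 52 30
f 51 27 28
f 51 28 52
f 52 28 29
f 52 29 30



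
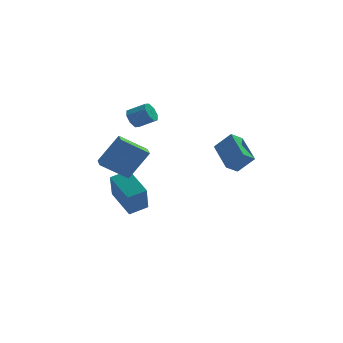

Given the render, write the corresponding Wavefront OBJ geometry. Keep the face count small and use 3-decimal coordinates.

v -2.416 2.868 -4.272
v -2.646 1.912 -2.451
v -3.137 4.584 -3.461
v -3.367 3.628 -1.64
v -1.293 3.192 -3.96
v -1.523 2.236 -2.139
v -2.014 4.908 -3.149
v -2.244 3.952 -1.328
v 2.99 2.503 -0.844
v 2.678 4.408 -0.069
v 3.721 2.848 -1.397
v 3.41 4.753 -0.622
v 3.91 2.227 0.202
v 3.599 4.132 0.977
v 4.642 2.572 -0.351
v 4.33 4.477 0.424
v -1.981 4.12 2.622
v -1.662 3.982 2.027
v -0.679 3.601 2.642
v -0.999 3.74 3.238
v -1.575 4.476 2.193
v -0.592 4.095 2.808
v -1.726 4.761 2.611
v -0.743 4.38 3.226
v -2.026 4.671 3.036
v -1.044 4.29 3.651
v -2.301 4.259 3.218
v -1.318 3.878 3.833
v -2.388 3.765 3.052
v -1.405 3.384 3.667
v -2.237 3.48 2.634
v -1.254 3.099 3.249
v -1.936 3.57 2.209
v -0.954 3.189 2.824
v -3.048 -1.336 0.678
v -4.556 -1.139 1.714
v -3.017 -0.366 0.538
v -4.525 -0.169 1.573
v -1.875 -1.131 2.347
v -3.383 -0.934 3.382
v -1.844 -0.161 2.206
v -3.352 0.036 3.242
f 2 4 1
f 5 2 1
f 1 4 3
f 3 5 1
f 2 8 4
f 6 2 5
f 6 8 2
f 4 8 3
f 7 5 3
f 3 8 7
f 7 6 5
f 8 6 7
f 10 12 9
f 13 10 9
f 9 12 11
f 11 13 9
f 10 16 12
f 14 10 13
f 14 16 10
f 12 16 11
f 15 13 11
f 11 16 15
f 15 14 13
f 16 14 15
f 18 17 21
f 18 21 19
f 19 21 22
f 19 22 20
f 21 17 23
f 21 23 22
f 22 23 24
f 22 24 20
f 23 17 25
f 23 25 24
f 24 25 26
f 24 26 20
f 25 17 27
f 25 27 26
f 26 27 28
f 26 28 20
f 27 17 29
f 27 29 28
f 28 29 30
f 28 30 20
f 29 17 31
f 29 31 30
f 30 31 32
f 30 32 20
f 31 17 33
f 31 33 32
f 32 33 34
f 32 34 20
f 33 17 18
f 33 18 34
f 34 18 19
f 34 19 20
f 36 38 35
f 39 36 35
f 35 38 37
f 37 39 35
f 36 42 38
f 40 36 39
f 40 42 36
f 38 42 37
f 41 39 37
f 37 42 41
f 41 40 39
f 42 40 41



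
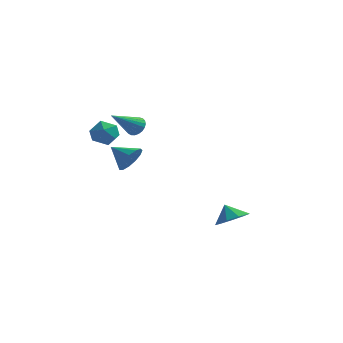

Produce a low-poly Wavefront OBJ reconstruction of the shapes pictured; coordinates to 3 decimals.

v -3.916 -1.54 3.792
v -3.307 -1.818 3.169
v -4.613 -2.842 3.691
v -4.004 -3.12 3.068
v -3.747 -3.003 3.939
v -3.317 -2.198 4.001
v -4.603 -2.462 2.859
v -4.173 -1.657 2.921
v -3.731 -2.388 2.593
v -3.202 -2.722 3.26
v -4.718 -1.938 3.6
v -4.189 -2.272 4.267
v -3.232 0.65 2.869
v -2.912 0.162 2.54
v -4.148 -0.79 4.111
v -2.731 0.223 2.744
v -2.638 0.358 2.969
v -2.647 0.543 3.177
v -2.757 0.747 3.331
v -2.95 0.934 3.406
v -3.191 1.071 3.388
v -3.44 1.136 3.28
v -3.653 1.117 3.101
v -3.793 1.017 2.882
v -3.836 0.854 2.661
v -3.775 0.655 2.475
v -3.62 0.455 2.358
v -3.398 0.289 2.329
v -3.147 0.185 2.394
v -2.998 -0.922 1.021
v -2.526 -0.661 1.791
v -4.242 -0.618 1.679
v -2.578 -0.226 1.493
v -2.763 -0.012 1.045
v -3.022 -0.088 0.589
v -3.274 -0.428 0.271
v -3.438 -0.925 0.19
v -3.463 -1.421 0.374
v -3.34 -1.759 0.762
v -3.108 -1.831 1.233
v -2.842 -1.615 1.637
v -2.625 -1.179 1.844
v 3.335 -3.077 -1.605
v 4.168 -3.116 -1.071
v 2.805 -2.763 -0.755
v 4.096 -2.501 -1.343
v 3.669 -2.155 -1.738
v 3.085 -2.24 -2.071
v 2.618 -2.718 -2.185
v 2.487 -3.363 -2.028
v 2.753 -3.875 -1.673
v 3.291 -4.013 -1.286
v 3.85 -3.714 -1.048
f 1 12 6
f 1 6 2
f 1 2 8
f 1 8 11
f 1 11 12
f 2 6 10
f 6 12 5
f 12 11 3
f 11 8 7
f 8 2 9
f 4 10 5
f 4 5 3
f 4 3 7
f 4 7 9
f 4 9 10
f 5 10 6
f 3 5 12
f 7 3 11
f 9 7 8
f 10 9 2
f 14 13 16
f 14 16 15
f 16 13 17
f 16 17 15
f 17 13 18
f 17 18 15
f 18 13 19
f 18 19 15
f 19 13 20
f 19 20 15
f 20 13 21
f 20 21 15
f 21 13 22
f 21 22 15
f 22 13 23
f 22 23 15
f 23 13 24
f 23 24 15
f 24 13 25
f 24 25 15
f 25 13 26
f 25 26 15
f 26 13 27
f 26 27 15
f 27 13 28
f 27 28 15
f 28 13 29
f 28 29 15
f 29 13 14
f 29 14 15
f 31 30 33
f 31 33 32
f 33 30 34
f 33 34 32
f 34 30 35
f 34 35 32
f 35 30 36
f 35 36 32
f 36 30 37
f 36 37 32
f 37 30 38
f 37 38 32
f 38 30 39
f 38 39 32
f 39 30 40
f 39 40 32
f 40 30 41
f 40 41 32
f 41 30 42
f 41 42 32
f 42 30 31
f 42 31 32
f 44 43 46
f 44 46 45
f 46 43 47
f 46 47 45
f 47 43 48
f 47 48 45
f 48 43 49
f 48 49 45
f 49 43 50
f 49 50 45
f 50 43 51
f 50 51 45
f 51 43 52
f 51 52 45
f 52 43 53
f 52 53 45
f 53 43 44
f 53 44 45



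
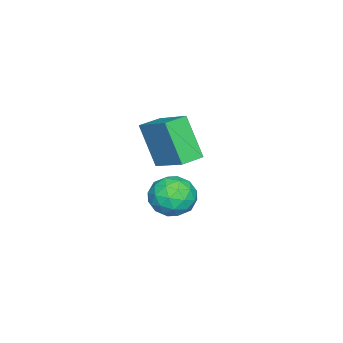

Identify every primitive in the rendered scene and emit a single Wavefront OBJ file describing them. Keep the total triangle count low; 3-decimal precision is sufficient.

v 1.957 -1.321 1.892
v 1.496 -2.223 3.765
v 1.044 -0.801 1.918
v 0.584 -1.704 3.791
v 2.816 0.144 2.809
v 2.356 -0.759 4.682
v 1.904 0.663 2.835
v 1.443 -0.239 4.708
v 0.64 -0.88 -0.189
v 1.174 -1.458 -0.947
v -0.894 -1.242 -0.993
v -0.36 -1.82 -1.751
v -0.421 -2.191 -0.724
v 0.527 -1.967 -0.227
v -0.247 -0.733 -1.713
v 0.701 -0.509 -1.216
v 0.626 -1.368 -1.889
v 0.518 -2.268 -1.279
v -0.238 -0.432 -0.661
v -0.346 -1.332 -0.051
v 1.042 -1.137 -0.497
v -0.762 -1.563 -1.443
v -0.798 -1.781 -0.839
v -0.484 -2.12 -1.285
v 0.661 -1.436 -0.074
v 0.975 -1.776 -0.52
v 0.038 -2.207 -0.389
v -0.695 -0.924 -1.42
v -0.381 -1.264 -1.866
v 0.764 -0.58 -0.655
v 1.078 -0.919 -1.101
v 0.242 -0.493 -1.551
v 1.033 -1.424 -1.497
v 0.132 -1.637 -1.97
v 0.198 -0.998 -1.947
v 0.755 -0.866 -1.655
v 0.97 -1.953 -1.138
v 0.069 -2.166 -1.611
v 0.033 -2.384 -1.007
v 0.59 -2.252 -0.715
v 0.648 -1.9 -1.692
v 0.211 -0.534 -0.329
v -0.69 -0.747 -0.802
v -0.31 -0.448 -1.225
v 0.247 -0.316 -0.933
v 0.148 -1.063 0.03
v -0.753 -1.276 -0.443
v -0.475 -1.834 -0.285
v 0.082 -1.702 0.007
v -0.368 -0.8 -0.248
f 2 4 1
f 5 2 1
f 1 4 3
f 3 5 1
f 2 8 4
f 6 2 5
f 6 8 2
f 4 8 3
f 7 5 3
f 3 8 7
f 7 6 5
f 8 6 7
f 9 46 25
f 46 20 49
f 25 49 14
f 46 49 25
f 9 25 21
f 25 14 26
f 21 26 10
f 25 26 21
f 9 21 30
f 21 10 31
f 30 31 16
f 21 31 30
f 9 30 42
f 30 16 45
f 42 45 19
f 30 45 42
f 9 42 46
f 42 19 50
f 46 50 20
f 42 50 46
f 10 26 37
f 26 14 40
f 37 40 18
f 26 40 37
f 14 49 27
f 49 20 48
f 27 48 13
f 49 48 27
f 20 50 47
f 50 19 43
f 47 43 11
f 50 43 47
f 19 45 44
f 45 16 32
f 44 32 15
f 45 32 44
f 16 31 36
f 31 10 33
f 36 33 17
f 31 33 36
f 12 38 24
f 38 18 39
f 24 39 13
f 38 39 24
f 12 24 22
f 24 13 23
f 22 23 11
f 24 23 22
f 12 22 29
f 22 11 28
f 29 28 15
f 22 28 29
f 12 29 34
f 29 15 35
f 34 35 17
f 29 35 34
f 12 34 38
f 34 17 41
f 38 41 18
f 34 41 38
f 13 39 27
f 39 18 40
f 27 40 14
f 39 40 27
f 11 23 47
f 23 13 48
f 47 48 20
f 23 48 47
f 15 28 44
f 28 11 43
f 44 43 19
f 28 43 44
f 17 35 36
f 35 15 32
f 36 32 16
f 35 32 36
f 18 41 37
f 41 17 33
f 37 33 10
f 41 33 37



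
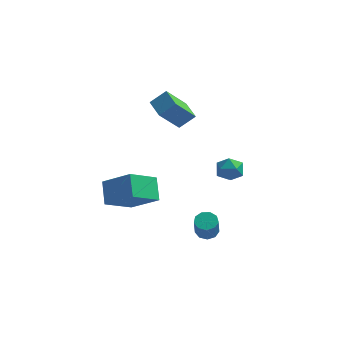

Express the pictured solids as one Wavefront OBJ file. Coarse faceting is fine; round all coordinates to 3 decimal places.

v -1.024 1.555 1.665
v -0.166 1.995 2.46
v -1.851 2.647 1.955
v -0.993 3.086 2.751
v -0.127 2.654 0.089
v 0.731 3.093 0.885
v -0.954 3.745 0.38
v -0.096 4.185 1.175
v 2.234 2.009 -2.093
v 2.537 2.38 -2.872
v 3.523 1.3 -1.928
v 3.826 1.671 -2.707
v 3.697 2.197 -1.97
v 2.9 2.635 -2.071
v 3.16 1.045 -2.729
v 2.363 1.483 -2.83
v 3.109 1.784 -3.265
v 3.441 2.497 -2.796
v 2.619 1.183 -2.004
v 2.951 1.896 -1.535
v -1.352 -3.293 -2.849
v -2.455 -4.693 -1.815
v -1.785 -2.197 -1.827
v -2.887 -3.596 -0.793
v 0.347 -3.744 -1.647
v -0.755 -5.143 -0.613
v -0.085 -2.647 -0.625
v -1.188 -4.047 0.409
v 2.72 -2.469 -4.627
v 3.211 -2.037 -4.441
v 3.311 -2.699 -3.167
v 2.82 -3.131 -3.353
v 2.796 -1.867 -4.32
v 2.896 -2.529 -3.046
v 2.345 -1.978 -4.343
v 2.445 -2.641 -3.068
v 2.069 -2.319 -4.499
v 2.169 -2.982 -3.224
v 2.098 -2.73 -4.715
v 2.198 -3.393 -3.44
v 2.418 -3.019 -4.89
v 2.518 -3.681 -3.615
v 2.88 -3.05 -4.942
v 2.979 -3.713 -3.667
v 3.266 -2.809 -4.847
v 3.366 -3.472 -3.572
v 3.397 -2.409 -4.649
v 3.497 -3.072 -3.375
f 2 4 1
f 5 2 1
f 1 4 3
f 3 5 1
f 2 8 4
f 6 2 5
f 6 8 2
f 4 8 3
f 7 5 3
f 3 8 7
f 7 6 5
f 8 6 7
f 9 20 14
f 9 14 10
f 9 10 16
f 9 16 19
f 9 19 20
f 10 14 18
f 14 20 13
f 20 19 11
f 19 16 15
f 16 10 17
f 12 18 13
f 12 13 11
f 12 11 15
f 12 15 17
f 12 17 18
f 13 18 14
f 11 13 20
f 15 11 19
f 17 15 16
f 18 17 10
f 22 24 21
f 25 22 21
f 21 24 23
f 23 25 21
f 22 28 24
f 26 22 25
f 26 28 22
f 24 28 23
f 27 25 23
f 23 28 27
f 27 26 25
f 28 26 27
f 30 29 33
f 30 33 31
f 31 33 34
f 31 34 32
f 33 29 35
f 33 35 34
f 34 35 36
f 34 36 32
f 35 29 37
f 35 37 36
f 36 37 38
f 36 38 32
f 37 29 39
f 37 39 38
f 38 39 40
f 38 40 32
f 39 29 41
f 39 41 40
f 40 41 42
f 40 42 32
f 41 29 43
f 41 43 42
f 42 43 44
f 42 44 32
f 43 29 45
f 43 45 44
f 44 45 46
f 44 46 32
f 45 29 47
f 45 47 46
f 46 47 48
f 46 48 32
f 47 29 30
f 47 30 48
f 48 30 31
f 48 31 32



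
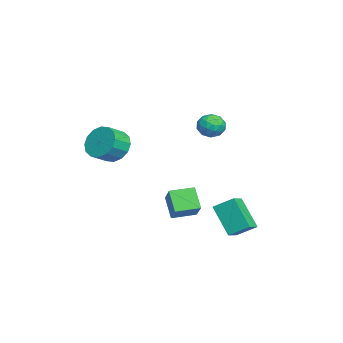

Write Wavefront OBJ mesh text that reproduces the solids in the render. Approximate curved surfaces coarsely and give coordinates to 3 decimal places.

v 3.403 -0.816 -3.797
v 2.635 -1.177 -2.734
v 2.994 0.402 -3.678
v 2.226 0.041 -2.615
v 4.554 -0.521 -2.865
v 3.786 -0.882 -1.802
v 4.145 0.697 -2.746
v 3.377 0.336 -1.683
v -2.697 1.213 -0.126
v -1.904 1.016 -0.059
v -2.976 0.444 0.919
v -2.183 0.247 0.986
v -2.431 1.009 1.158
v -2.259 1.484 0.512
v -2.621 -0.024 0.348
v -2.449 0.451 -0.298
v -1.857 0.251 0.233
v -1.74 0.89 0.734
v -3.14 0.57 0.126
v -3.023 1.209 0.627
v -2.276 1.182 -0.184
v -2.604 0.278 1.044
v -2.75 0.726 1.146
v -2.284 0.61 1.185
v -2.485 1.457 0.152
v -2.019 1.341 0.191
v -2.329 1.337 0.907
v -2.861 0.119 0.669
v -2.395 0.003 0.708
v -2.596 0.85 -0.325
v -2.13 0.734 -0.286
v -2.551 0.123 -0.047
v -1.782 0.616 0.027
v -1.946 0.164 0.641
v -2.204 0.005 0.266
v -2.102 0.284 -0.114
v -1.713 0.992 0.321
v -1.877 0.54 0.935
v -2.023 0.988 1.037
v -1.922 1.267 0.657
v -1.686 0.542 0.493
v -3.003 0.92 -0.075
v -3.167 0.468 0.539
v -2.958 0.193 0.203
v -2.857 0.472 -0.177
v -2.934 1.296 0.219
v -3.098 0.844 0.833
v -2.778 1.176 0.974
v -2.676 1.455 0.594
v -3.194 0.918 0.367
v 3.518 -3.511 0.984
v 4.287 -3.107 0.487
v 4.99 -3.765 1.039
v 4.222 -4.169 1.536
v 4.231 -2.813 0.91
v 4.934 -3.471 1.461
v 3.984 -2.706 1.352
v 4.687 -3.364 1.903
v 3.613 -2.814 1.696
v 4.316 -3.473 2.247
v 3.216 -3.11 1.849
v 3.919 -3.768 2.4
v 2.9 -3.512 1.77
v 3.603 -4.171 2.322
v 2.75 -3.915 1.481
v 3.453 -4.573 2.033
v 2.806 -4.209 1.059
v 3.509 -4.867 1.61
v 3.053 -4.316 0.617
v 3.756 -4.974 1.168
v 3.424 -4.207 0.273
v 4.127 -4.866 0.824
v 3.821 -3.912 0.12
v 4.524 -4.57 0.671
v 4.137 -3.509 0.198
v 4.84 -4.168 0.75
v 2.965 1.186 -3.141
v 3.122 2.215 -2.467
v 2.137 1.534 -3.48
v 2.294 2.563 -2.806
v 3.926 2.017 -4.634
v 4.083 3.046 -3.96
v 3.098 2.365 -4.973
v 3.255 3.394 -4.299
f 2 4 1
f 5 2 1
f 1 4 3
f 3 5 1
f 2 8 4
f 6 2 5
f 6 8 2
f 4 8 3
f 7 5 3
f 3 8 7
f 7 6 5
f 8 6 7
f 9 46 25
f 46 20 49
f 25 49 14
f 46 49 25
f 9 25 21
f 25 14 26
f 21 26 10
f 25 26 21
f 9 21 30
f 21 10 31
f 30 31 16
f 21 31 30
f 9 30 42
f 30 16 45
f 42 45 19
f 30 45 42
f 9 42 46
f 42 19 50
f 46 50 20
f 42 50 46
f 10 26 37
f 26 14 40
f 37 40 18
f 26 40 37
f 14 49 27
f 49 20 48
f 27 48 13
f 49 48 27
f 20 50 47
f 50 19 43
f 47 43 11
f 50 43 47
f 19 45 44
f 45 16 32
f 44 32 15
f 45 32 44
f 16 31 36
f 31 10 33
f 36 33 17
f 31 33 36
f 12 38 24
f 38 18 39
f 24 39 13
f 38 39 24
f 12 24 22
f 24 13 23
f 22 23 11
f 24 23 22
f 12 22 29
f 22 11 28
f 29 28 15
f 22 28 29
f 12 29 34
f 29 15 35
f 34 35 17
f 29 35 34
f 12 34 38
f 34 17 41
f 38 41 18
f 34 41 38
f 13 39 27
f 39 18 40
f 27 40 14
f 39 40 27
f 11 23 47
f 23 13 48
f 47 48 20
f 23 48 47
f 15 28 44
f 28 11 43
f 44 43 19
f 28 43 44
f 17 35 36
f 35 15 32
f 36 32 16
f 35 32 36
f 18 41 37
f 41 17 33
f 37 33 10
f 41 33 37
f 52 51 55
f 52 55 53
f 53 55 56
f 53 56 54
f 55 51 57
f 55 57 56
f 56 57 58
f 56 58 54
f 57 51 59
f 57 59 58
f 58 59 60
f 58 60 54
f 59 51 61
f 59 61 60
f 60 61 62
f 60 62 54
f 61 51 63
f 61 63 62
f 62 63 64
f 62 64 54
f 63 51 65
f 63 65 64
f 64 65 66
f 64 66 54
f 65 51 67
f 65 67 66
f 66 67 68
f 66 68 54
f 67 51 69
f 67 69 68
f 68 69 70
f 68 70 54
f 69 51 71
f 69 71 70
f 70 71 72
f 70 72 54
f 71 51 73
f 71 73 72
f 72 73 74
f 72 74 54
f 73 51 75
f 73 75 74
f 74 75 76
f 74 76 54
f 75 51 52
f 75 52 76
f 76 52 53
f 76 53 54
f 78 80 77
f 81 78 77
f 77 80 79
f 79 81 77
f 78 84 80
f 82 78 81
f 82 84 78
f 80 84 79
f 83 81 79
f 79 84 83
f 83 82 81
f 84 82 83

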